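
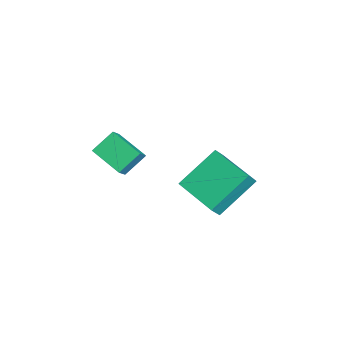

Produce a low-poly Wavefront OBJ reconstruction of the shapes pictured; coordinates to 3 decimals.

v 1.831 -3.62 0.399
v 1.407 -2.815 1.103
v 2.815 -2.664 -0.101
v 2.392 -1.86 0.603
v 2.368 -3.86 0.997
v 1.945 -3.056 1.701
v 3.353 -2.905 0.497
v 2.929 -2.1 1.201
v -0.522 -0.102 -4.056
v -0.1 -0.464 -3.348
v -1.373 1.413 -2.773
v -0.951 1.051 -2.065
v 1.051 1.069 -4.395
v 1.473 0.707 -3.687
v 0.2 2.584 -3.112
v 0.622 2.222 -2.404
f 2 4 1
f 5 2 1
f 1 4 3
f 3 5 1
f 2 8 4
f 6 2 5
f 6 8 2
f 4 8 3
f 7 5 3
f 3 8 7
f 7 6 5
f 8 6 7
f 10 12 9
f 13 10 9
f 9 12 11
f 11 13 9
f 10 16 12
f 14 10 13
f 14 16 10
f 12 16 11
f 15 13 11
f 11 16 15
f 15 14 13
f 16 14 15



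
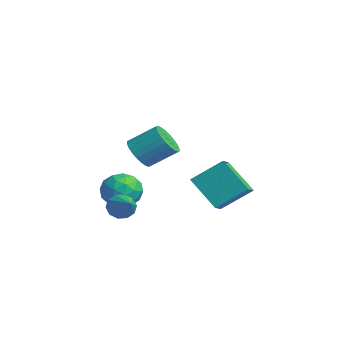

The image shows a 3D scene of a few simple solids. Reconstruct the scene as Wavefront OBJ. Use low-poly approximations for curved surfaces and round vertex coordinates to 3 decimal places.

v -2.154 0.189 0.08
v -1.179 0.54 -0.236
v -1.561 -1.46 0.076
v -0.586 -1.109 -0.24
v -0.946 -0.884 0.757
v -1.312 0.135 0.759
v -1.428 -1.055 -0.919
v -1.794 -0.036 -0.917
v -0.731 -0.228 -0.854
v -0.433 -0.123 0.182
v -2.307 -0.797 -0.342
v -2.009 -0.692 0.694
v -1.719 0.509 -0.078
v -1.021 -1.429 -0.082
v -1.233 -1.297 0.504
v -0.66 -1.091 0.318
v -1.797 0.271 0.507
v -1.224 0.477 0.321
v -1.087 -0.36 0.905
v -1.516 -1.397 -0.481
v -0.943 -1.191 -0.667
v -2.08 0.171 -0.478
v -1.507 0.377 -0.664
v -1.653 -0.56 -1.065
v -0.882 0.264 -0.627
v -0.533 -0.705 -0.628
v -1.028 -0.673 -1.028
v -1.244 -0.074 -1.027
v -0.707 0.326 -0.018
v -0.358 -0.643 -0.02
v -0.57 -0.512 0.566
v -0.785 0.087 0.567
v -0.443 -0.126 -0.38
v -2.382 -0.277 -0.14
v -2.033 -1.246 -0.142
v -1.955 -1.007 -0.727
v -2.17 -0.408 -0.726
v -2.207 -0.215 0.468
v -1.858 -1.184 0.467
v -1.496 -0.846 0.867
v -1.712 -0.247 0.868
v -2.297 -0.794 0.22
v 1.705 -0.698 3.301
v 2.471 -0.67 2.831
v 3.002 0.527 3.768
v 2.235 0.498 4.239
v 2.273 -0.442 2.652
v 2.804 0.755 3.59
v 1.988 -0.253 2.572
v 2.519 0.944 3.51
v 1.66 -0.132 2.603
v 2.191 1.065 3.541
v 1.338 -0.097 2.741
v 1.869 1.1 3.678
v 1.073 -0.153 2.964
v 1.604 1.043 3.901
v 0.904 -0.293 3.238
v 1.434 0.904 4.175
v 0.856 -0.494 3.521
v 1.387 0.702 4.459
v 0.938 -0.727 3.772
v 1.469 0.47 4.709
v 1.136 -0.955 3.95
v 1.667 0.242 4.888
v 1.421 -1.144 4.03
v 1.952 0.053 4.968
v 1.749 -1.265 3.999
v 2.28 -0.068 4.937
v 2.071 -1.3 3.862
v 2.602 -0.103 4.799
v 2.336 -1.243 3.639
v 2.867 -0.047 4.576
v 2.506 -1.104 3.365
v 3.036 0.093 4.302
v 2.553 -0.902 3.081
v 3.084 0.294 4.019
v 1.883 -1.604 0.217
v 2.154 -1.872 -0.394
v 3.497 -1.716 0.983
v 2.193 -1.429 -0.409
v 2.113 -1.053 -0.186
v 1.945 -0.887 0.191
v 1.754 -0.995 0.578
v 1.612 -1.335 0.827
v 1.574 -1.778 0.843
v 1.653 -2.154 0.62
v 1.821 -2.32 0.242
v 2.012 -2.213 -0.145
v -0.418 2.615 0.539
v 0.065 4.067 1.714
v -1.189 3.219 0.109
v -0.706 4.672 1.284
v 0.946 3.328 -0.904
v 1.429 4.781 0.271
v 0.175 3.933 -1.334
v 0.658 5.385 -0.159
f 1 38 17
f 38 12 41
f 17 41 6
f 38 41 17
f 1 17 13
f 17 6 18
f 13 18 2
f 17 18 13
f 1 13 22
f 13 2 23
f 22 23 8
f 13 23 22
f 1 22 34
f 22 8 37
f 34 37 11
f 22 37 34
f 1 34 38
f 34 11 42
f 38 42 12
f 34 42 38
f 2 18 29
f 18 6 32
f 29 32 10
f 18 32 29
f 6 41 19
f 41 12 40
f 19 40 5
f 41 40 19
f 12 42 39
f 42 11 35
f 39 35 3
f 42 35 39
f 11 37 36
f 37 8 24
f 36 24 7
f 37 24 36
f 8 23 28
f 23 2 25
f 28 25 9
f 23 25 28
f 4 30 16
f 30 10 31
f 16 31 5
f 30 31 16
f 4 16 14
f 16 5 15
f 14 15 3
f 16 15 14
f 4 14 21
f 14 3 20
f 21 20 7
f 14 20 21
f 4 21 26
f 21 7 27
f 26 27 9
f 21 27 26
f 4 26 30
f 26 9 33
f 30 33 10
f 26 33 30
f 5 31 19
f 31 10 32
f 19 32 6
f 31 32 19
f 3 15 39
f 15 5 40
f 39 40 12
f 15 40 39
f 7 20 36
f 20 3 35
f 36 35 11
f 20 35 36
f 9 27 28
f 27 7 24
f 28 24 8
f 27 24 28
f 10 33 29
f 33 9 25
f 29 25 2
f 33 25 29
f 44 43 47
f 44 47 45
f 45 47 48
f 45 48 46
f 47 43 49
f 47 49 48
f 48 49 50
f 48 50 46
f 49 43 51
f 49 51 50
f 50 51 52
f 50 52 46
f 51 43 53
f 51 53 52
f 52 53 54
f 52 54 46
f 53 43 55
f 53 55 54
f 54 55 56
f 54 56 46
f 55 43 57
f 55 57 56
f 56 57 58
f 56 58 46
f 57 43 59
f 57 59 58
f 58 59 60
f 58 60 46
f 59 43 61
f 59 61 60
f 60 61 62
f 60 62 46
f 61 43 63
f 61 63 62
f 62 63 64
f 62 64 46
f 63 43 65
f 63 65 64
f 64 65 66
f 64 66 46
f 65 43 67
f 65 67 66
f 66 67 68
f 66 68 46
f 67 43 69
f 67 69 68
f 68 69 70
f 68 70 46
f 69 43 71
f 69 71 70
f 70 71 72
f 70 72 46
f 71 43 73
f 71 73 72
f 72 73 74
f 72 74 46
f 73 43 75
f 73 75 74
f 74 75 76
f 74 76 46
f 75 43 44
f 75 44 76
f 76 44 45
f 76 45 46
f 78 77 80
f 78 80 79
f 80 77 81
f 80 81 79
f 81 77 82
f 81 82 79
f 82 77 83
f 82 83 79
f 83 77 84
f 83 84 79
f 84 77 85
f 84 85 79
f 85 77 86
f 85 86 79
f 86 77 87
f 86 87 79
f 87 77 88
f 87 88 79
f 88 77 78
f 88 78 79
f 90 92 89
f 93 90 89
f 89 92 91
f 91 93 89
f 90 96 92
f 94 90 93
f 94 96 90
f 92 96 91
f 95 93 91
f 91 96 95
f 95 94 93
f 96 94 95



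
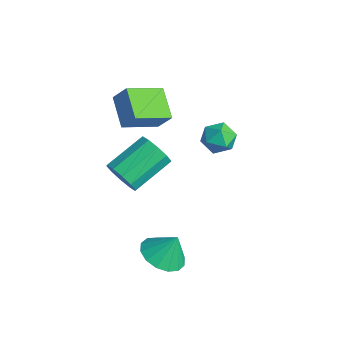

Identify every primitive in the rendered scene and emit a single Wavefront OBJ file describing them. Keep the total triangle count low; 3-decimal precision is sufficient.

v 3.367 -0.304 -2.014
v 4.232 -0.567 -2.117
v 3.633 0.164 -0.986
v 4.212 -0.137 -2.308
v 3.965 0.248 -2.42
v 3.558 0.486 -2.423
v 3.1 0.511 -2.317
v 2.714 0.318 -2.129
v 2.502 -0.041 -1.91
v 2.523 -0.472 -1.719
v 2.769 -0.857 -1.607
v 3.176 -1.094 -1.604
v 3.634 -1.12 -1.711
v 4.021 -0.927 -1.899
v -0.624 1.7 1.314
v -0.643 0.192 1.904
v -1.839 1.988 2.011
v -1.858 0.479 2.6
v -0.102 2.001 2.1
v -0.121 0.492 2.689
v -1.317 2.288 2.796
v -1.336 0.78 3.386
v -0.141 -0.122 -0.55
v 0.289 0.224 -1.129
v 0.032 1.848 -0.348
v -0.399 1.502 0.23
v -0.183 0.219 -1.273
v -0.441 1.843 -0.492
v -0.64 0.083 -1.141
v -0.897 1.707 -0.36
v -0.907 -0.131 -0.784
v -1.164 1.493 -0.003
v -0.881 -0.341 -0.337
v -1.138 1.282 0.444
v -0.572 -0.468 0.028
v -0.829 1.156 0.809
v -0.099 -0.463 0.172
v -0.357 1.161 0.953
v 0.357 -0.327 0.04
v 0.1 1.297 0.821
v 0.624 -0.113 -0.317
v 0.367 1.511 0.464
v 0.598 0.098 -0.764
v 0.341 1.721 0.017
v 1.328 3.717 0.647
v 1.621 3.291 1.184
v 0.219 3.469 1.056
v 0.512 3.043 1.593
v 0.605 3.783 1.612
v 1.29 3.936 1.359
v 0.55 2.824 0.881
v 1.235 2.977 0.628
v 1.14 2.738 1.329
v 1.175 3.331 1.781
v 0.665 3.429 0.459
v 0.7 4.022 0.911
f 2 1 4
f 2 4 3
f 4 1 5
f 4 5 3
f 5 1 6
f 5 6 3
f 6 1 7
f 6 7 3
f 7 1 8
f 7 8 3
f 8 1 9
f 8 9 3
f 9 1 10
f 9 10 3
f 10 1 11
f 10 11 3
f 11 1 12
f 11 12 3
f 12 1 13
f 12 13 3
f 13 1 14
f 13 14 3
f 14 1 2
f 14 2 3
f 16 18 15
f 19 16 15
f 15 18 17
f 17 19 15
f 16 22 18
f 20 16 19
f 20 22 16
f 18 22 17
f 21 19 17
f 17 22 21
f 21 20 19
f 22 20 21
f 24 23 27
f 24 27 25
f 25 27 28
f 25 28 26
f 27 23 29
f 27 29 28
f 28 29 30
f 28 30 26
f 29 23 31
f 29 31 30
f 30 31 32
f 30 32 26
f 31 23 33
f 31 33 32
f 32 33 34
f 32 34 26
f 33 23 35
f 33 35 34
f 34 35 36
f 34 36 26
f 35 23 37
f 35 37 36
f 36 37 38
f 36 38 26
f 37 23 39
f 37 39 38
f 38 39 40
f 38 40 26
f 39 23 41
f 39 41 40
f 40 41 42
f 40 42 26
f 41 23 43
f 41 43 42
f 42 43 44
f 42 44 26
f 43 23 24
f 43 24 44
f 44 24 25
f 44 25 26
f 45 56 50
f 45 50 46
f 45 46 52
f 45 52 55
f 45 55 56
f 46 50 54
f 50 56 49
f 56 55 47
f 55 52 51
f 52 46 53
f 48 54 49
f 48 49 47
f 48 47 51
f 48 51 53
f 48 53 54
f 49 54 50
f 47 49 56
f 51 47 55
f 53 51 52
f 54 53 46



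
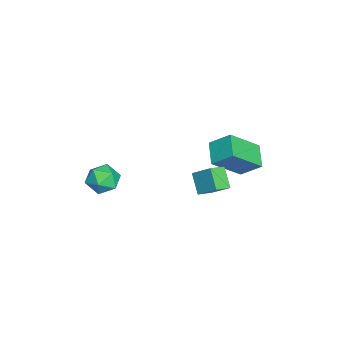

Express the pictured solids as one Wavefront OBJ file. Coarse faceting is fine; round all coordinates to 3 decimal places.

v -1.498 3.981 -3.314
v -1.324 4.996 -2.488
v -0.324 4.242 -3.882
v -0.15 5.257 -3.056
v -0.55 2.703 -1.944
v -0.376 3.718 -1.118
v 0.624 2.964 -2.512
v 0.798 3.979 -1.686
v 1.496 3.102 -3.861
v 0.722 2.726 -3.011
v 1.966 4.004 -3.035
v 1.192 3.628 -2.185
v 2.088 2.532 -3.575
v 1.314 2.156 -2.725
v 2.558 3.434 -2.749
v 1.784 3.058 -1.899
v 2.584 -0.945 -2.207
v 3.187 -1.219 -1.608
v 2.713 -2.201 -2.912
v 3.316 -2.475 -2.313
v 2.46 -2.379 -2.074
v 2.381 -1.603 -1.638
v 3.519 -1.817 -2.882
v 3.44 -1.041 -2.446
v 3.765 -1.758 -2.025
v 3.111 -2.106 -1.525
v 2.789 -1.314 -2.995
v 2.135 -1.662 -2.495
f 2 4 1
f 5 2 1
f 1 4 3
f 3 5 1
f 2 8 4
f 6 2 5
f 6 8 2
f 4 8 3
f 7 5 3
f 3 8 7
f 7 6 5
f 8 6 7
f 10 12 9
f 13 10 9
f 9 12 11
f 11 13 9
f 10 16 12
f 14 10 13
f 14 16 10
f 12 16 11
f 15 13 11
f 11 16 15
f 15 14 13
f 16 14 15
f 17 28 22
f 17 22 18
f 17 18 24
f 17 24 27
f 17 27 28
f 18 22 26
f 22 28 21
f 28 27 19
f 27 24 23
f 24 18 25
f 20 26 21
f 20 21 19
f 20 19 23
f 20 23 25
f 20 25 26
f 21 26 22
f 19 21 28
f 23 19 27
f 25 23 24
f 26 25 18



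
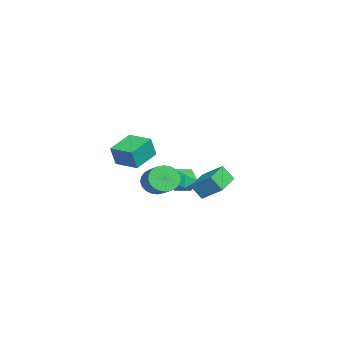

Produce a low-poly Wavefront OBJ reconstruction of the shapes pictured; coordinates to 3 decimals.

v -0.591 -0.327 -1.603
v -0.329 0.104 -2.384
v 0.952 0.678 -1.639
v 0.691 0.247 -0.857
v -0.534 0.359 -2.228
v 0.747 0.933 -1.483
v -0.748 0.509 -1.977
v 0.533 1.084 -1.231
v -0.938 0.533 -1.669
v 0.343 1.107 -0.923
v -1.075 0.425 -1.35
v 0.206 1 -0.605
v -1.138 0.203 -1.07
v 0.143 0.778 -0.325
v -1.118 -0.1 -0.872
v 0.163 0.475 -0.126
v -1.018 -0.437 -0.784
v 0.264 0.137 -0.038
v -0.852 -0.758 -0.821
v 0.429 -0.184 -0.076
v -0.647 -1.013 -0.977
v 0.634 -0.439 -0.232
v -0.433 -1.164 -1.229
v 0.848 -0.589 -0.483
v -0.243 -1.187 -1.537
v 1.038 -0.613 -0.791
v -0.106 -1.08 -1.855
v 1.175 -0.505 -1.11
v -0.043 -0.858 -2.135
v 1.238 -0.283 -1.39
v -0.063 -0.555 -2.334
v 1.218 0.02 -1.588
v -0.164 -0.217 -2.422
v 1.118 0.357 -1.676
v -3.383 1.414 -1.702
v -2.792 1.811 -2.357
v -3.368 0.069 -2.503
v -2.777 0.466 -3.158
v -2.456 0.285 -2.264
v -2.465 1.116 -1.769
v -3.695 0.764 -3.091
v -3.704 1.595 -2.596
v -2.985 1.409 -3.216
v -2.219 1.113 -2.704
v -3.941 0.767 -2.156
v -3.175 0.471 -1.644
v -1.055 2.193 -1.184
v -0.572 3.341 -0.296
v -0.959 2.85 -2.086
v -0.475 3.998 -1.197
v 0.655 1.642 -1.403
v 1.139 2.79 -0.514
v 0.752 2.299 -2.304
v 1.235 3.447 -1.416
v 2.737 -1.142 1.996
v 3.064 -1.387 3.209
v 3.541 0.076 2.025
v 3.868 -0.169 3.239
v 4.072 -2.011 1.461
v 4.399 -2.256 2.675
v 4.876 -0.793 1.491
v 5.203 -1.038 2.704
f 2 1 5
f 2 5 3
f 3 5 6
f 3 6 4
f 5 1 7
f 5 7 6
f 6 7 8
f 6 8 4
f 7 1 9
f 7 9 8
f 8 9 10
f 8 10 4
f 9 1 11
f 9 11 10
f 10 11 12
f 10 12 4
f 11 1 13
f 11 13 12
f 12 13 14
f 12 14 4
f 13 1 15
f 13 15 14
f 14 15 16
f 14 16 4
f 15 1 17
f 15 17 16
f 16 17 18
f 16 18 4
f 17 1 19
f 17 19 18
f 18 19 20
f 18 20 4
f 19 1 21
f 19 21 20
f 20 21 22
f 20 22 4
f 21 1 23
f 21 23 22
f 22 23 24
f 22 24 4
f 23 1 25
f 23 25 24
f 24 25 26
f 24 26 4
f 25 1 27
f 25 27 26
f 26 27 28
f 26 28 4
f 27 1 29
f 27 29 28
f 28 29 30
f 28 30 4
f 29 1 31
f 29 31 30
f 30 31 32
f 30 32 4
f 31 1 33
f 31 33 32
f 32 33 34
f 32 34 4
f 33 1 2
f 33 2 34
f 34 2 3
f 34 3 4
f 35 46 40
f 35 40 36
f 35 36 42
f 35 42 45
f 35 45 46
f 36 40 44
f 40 46 39
f 46 45 37
f 45 42 41
f 42 36 43
f 38 44 39
f 38 39 37
f 38 37 41
f 38 41 43
f 38 43 44
f 39 44 40
f 37 39 46
f 41 37 45
f 43 41 42
f 44 43 36
f 48 50 47
f 51 48 47
f 47 50 49
f 49 51 47
f 48 54 50
f 52 48 51
f 52 54 48
f 50 54 49
f 53 51 49
f 49 54 53
f 53 52 51
f 54 52 53
f 56 58 55
f 59 56 55
f 55 58 57
f 57 59 55
f 56 62 58
f 60 56 59
f 60 62 56
f 58 62 57
f 61 59 57
f 57 62 61
f 61 60 59
f 62 60 61



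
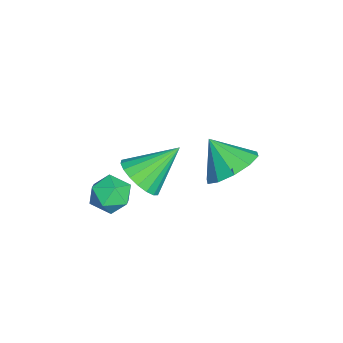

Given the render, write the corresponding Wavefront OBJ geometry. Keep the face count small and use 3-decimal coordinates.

v 2.338 1.071 1.889
v 3.067 1.004 1.567
v 2.093 -0.164 1.593
v 2.822 -0.231 1.271
v 2.74 -0.146 2.061
v 2.891 0.617 2.245
v 2.269 0.223 0.915
v 2.42 0.986 1.099
v 3.024 0.48 0.966
v 3.315 0.252 1.674
v 1.845 0.588 1.486
v 2.136 0.36 2.194
v 2.963 1.421 2.917
v 3.264 0.941 3.591
v 2.417 2.659 4.043
v 3.573 1.163 3.497
v 3.761 1.435 3.288
v 3.791 1.705 3.006
v 3.657 1.919 2.706
v 3.386 2.034 2.448
v 3.031 2.027 2.283
v 2.662 1.901 2.244
v 2.353 1.679 2.338
v 2.165 1.406 2.546
v 2.135 1.136 2.829
v 2.269 0.923 3.128
v 2.54 0.808 3.386
v 2.895 0.815 3.552
v -0.754 4.252 0.023
v -0.208 4.85 0.753
v -1.266 3.408 1.097
v -0.819 5.123 0.675
v -1.405 5.063 0.349
v -1.742 4.693 -0.102
v -1.702 4.156 -0.506
v -1.299 3.655 -0.708
v -0.688 3.382 -0.63
v -0.102 3.442 -0.304
v 0.235 3.811 0.148
v 0.195 4.349 0.551
f 1 12 6
f 1 6 2
f 1 2 8
f 1 8 11
f 1 11 12
f 2 6 10
f 6 12 5
f 12 11 3
f 11 8 7
f 8 2 9
f 4 10 5
f 4 5 3
f 4 3 7
f 4 7 9
f 4 9 10
f 5 10 6
f 3 5 12
f 7 3 11
f 9 7 8
f 10 9 2
f 14 13 16
f 14 16 15
f 16 13 17
f 16 17 15
f 17 13 18
f 17 18 15
f 18 13 19
f 18 19 15
f 19 13 20
f 19 20 15
f 20 13 21
f 20 21 15
f 21 13 22
f 21 22 15
f 22 13 23
f 22 23 15
f 23 13 24
f 23 24 15
f 24 13 25
f 24 25 15
f 25 13 26
f 25 26 15
f 26 13 27
f 26 27 15
f 27 13 28
f 27 28 15
f 28 13 14
f 28 14 15
f 30 29 32
f 30 32 31
f 32 29 33
f 32 33 31
f 33 29 34
f 33 34 31
f 34 29 35
f 34 35 31
f 35 29 36
f 35 36 31
f 36 29 37
f 36 37 31
f 37 29 38
f 37 38 31
f 38 29 39
f 38 39 31
f 39 29 40
f 39 40 31
f 40 29 30
f 40 30 31



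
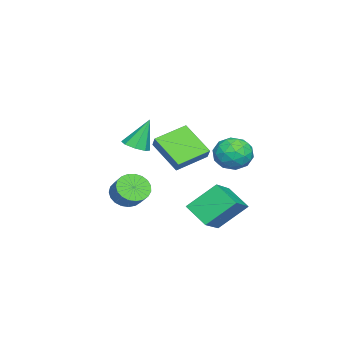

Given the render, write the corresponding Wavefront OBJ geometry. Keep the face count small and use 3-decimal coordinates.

v 3.876 -1.155 1.511
v 4.257 -0.552 1.411
v 3.424 -0.605 3.109
v 3.733 -0.501 1.245
v 3.293 -0.832 1.235
v 3.194 -1.353 1.387
v 3.494 -1.758 1.61
v 4.018 -1.809 1.776
v 4.458 -1.477 1.786
v 4.557 -0.957 1.634
v 0.313 -2.903 -3.262
v 0.807 -3.645 -3.08
v 1.441 -3.039 -2.335
v 0.947 -2.297 -2.518
v 0.999 -3.491 -3.368
v 1.633 -2.886 -2.623
v 1.072 -3.236 -3.637
v 1.706 -2.631 -2.893
v 1.014 -2.923 -3.842
v 1.648 -2.318 -3.098
v 0.835 -2.607 -3.947
v 1.468 -2.002 -3.202
v 0.565 -2.342 -3.933
v 1.199 -1.736 -3.189
v 0.252 -2.174 -3.803
v 0.886 -1.568 -3.059
v -0.051 -2.131 -3.58
v 0.583 -1.526 -2.836
v -0.29 -2.223 -3.302
v 0.344 -1.617 -2.557
v -0.426 -2.432 -3.017
v 0.208 -1.826 -2.272
v -0.433 -2.722 -2.774
v 0.201 -2.116 -2.03
v -0.312 -3.043 -2.616
v 0.322 -2.438 -1.871
v -0.082 -3.341 -2.569
v 0.552 -2.735 -1.825
v 0.216 -3.562 -2.643
v 0.849 -2.957 -1.898
v 0.53 -3.67 -2.823
v 1.164 -3.064 -2.079
v 0.346 1.831 -4.995
v -0.202 0.674 -4.139
v -0.319 3.165 -3.617
v -0.868 2.008 -2.761
v 2.088 1.712 -4.039
v 1.539 0.555 -3.183
v 1.422 3.046 -2.661
v 0.874 1.889 -1.805
v -1.25 2.97 -0.375
v -0.66 3.001 0.521
v -0.32 1.619 -0.941
v 0.27 1.65 -0.045
v -0.759 1.349 -0
v -1.333 2.184 0.35
v 0.353 2.436 -0.77
v -0.221 3.271 -0.42
v 0.331 2.671 0.277
v -0.357 1.999 0.752
v -0.623 2.621 -1.172
v -1.311 1.949 -0.697
v -1.037 3.104 0.123
v 0.057 1.516 -0.543
v -0.548 1.339 -0.516
v -0.202 1.357 0.01
v -1.432 2.624 0.022
v -1.086 2.642 0.548
v -1.144 1.671 0.242
v 0.106 1.978 -0.968
v 0.452 1.996 -0.442
v -0.778 3.263 -0.43
v -0.432 3.281 0.096
v 0.164 2.949 -0.662
v -0.108 2.928 0.505
v 0.439 2.134 0.173
v 0.488 2.596 -0.253
v 0.15 3.087 -0.047
v -0.512 2.533 0.785
v 0.035 1.739 0.452
v -0.57 1.562 0.479
v -0.908 2.053 0.684
v 0.071 2.339 0.642
v -1.015 2.881 -0.872
v -0.468 2.087 -1.205
v -0.072 2.567 -1.104
v -0.41 3.058 -0.899
v -1.419 2.486 -0.593
v -0.872 1.692 -0.925
v -1.13 1.533 -0.373
v -1.468 2.024 -0.167
v -1.051 2.281 -1.062
v -0.948 -0.737 -1.904
v -1.711 -2.227 -0.603
v -2.309 0.459 -1.332
v -3.072 -1.031 -0.031
v -0.428 -0.449 -1.269
v -1.191 -1.939 0.032
v -1.789 0.747 -0.697
v -2.552 -0.743 0.604
f 2 1 4
f 2 4 3
f 4 1 5
f 4 5 3
f 5 1 6
f 5 6 3
f 6 1 7
f 6 7 3
f 7 1 8
f 7 8 3
f 8 1 9
f 8 9 3
f 9 1 10
f 9 10 3
f 10 1 2
f 10 2 3
f 12 11 15
f 12 15 13
f 13 15 16
f 13 16 14
f 15 11 17
f 15 17 16
f 16 17 18
f 16 18 14
f 17 11 19
f 17 19 18
f 18 19 20
f 18 20 14
f 19 11 21
f 19 21 20
f 20 21 22
f 20 22 14
f 21 11 23
f 21 23 22
f 22 23 24
f 22 24 14
f 23 11 25
f 23 25 24
f 24 25 26
f 24 26 14
f 25 11 27
f 25 27 26
f 26 27 28
f 26 28 14
f 27 11 29
f 27 29 28
f 28 29 30
f 28 30 14
f 29 11 31
f 29 31 30
f 30 31 32
f 30 32 14
f 31 11 33
f 31 33 32
f 32 33 34
f 32 34 14
f 33 11 35
f 33 35 34
f 34 35 36
f 34 36 14
f 35 11 37
f 35 37 36
f 36 37 38
f 36 38 14
f 37 11 39
f 37 39 38
f 38 39 40
f 38 40 14
f 39 11 41
f 39 41 40
f 40 41 42
f 40 42 14
f 41 11 12
f 41 12 42
f 42 12 13
f 42 13 14
f 44 46 43
f 47 44 43
f 43 46 45
f 45 47 43
f 44 50 46
f 48 44 47
f 48 50 44
f 46 50 45
f 49 47 45
f 45 50 49
f 49 48 47
f 50 48 49
f 51 88 67
f 88 62 91
f 67 91 56
f 88 91 67
f 51 67 63
f 67 56 68
f 63 68 52
f 67 68 63
f 51 63 72
f 63 52 73
f 72 73 58
f 63 73 72
f 51 72 84
f 72 58 87
f 84 87 61
f 72 87 84
f 51 84 88
f 84 61 92
f 88 92 62
f 84 92 88
f 52 68 79
f 68 56 82
f 79 82 60
f 68 82 79
f 56 91 69
f 91 62 90
f 69 90 55
f 91 90 69
f 62 92 89
f 92 61 85
f 89 85 53
f 92 85 89
f 61 87 86
f 87 58 74
f 86 74 57
f 87 74 86
f 58 73 78
f 73 52 75
f 78 75 59
f 73 75 78
f 54 80 66
f 80 60 81
f 66 81 55
f 80 81 66
f 54 66 64
f 66 55 65
f 64 65 53
f 66 65 64
f 54 64 71
f 64 53 70
f 71 70 57
f 64 70 71
f 54 71 76
f 71 57 77
f 76 77 59
f 71 77 76
f 54 76 80
f 76 59 83
f 80 83 60
f 76 83 80
f 55 81 69
f 81 60 82
f 69 82 56
f 81 82 69
f 53 65 89
f 65 55 90
f 89 90 62
f 65 90 89
f 57 70 86
f 70 53 85
f 86 85 61
f 70 85 86
f 59 77 78
f 77 57 74
f 78 74 58
f 77 74 78
f 60 83 79
f 83 59 75
f 79 75 52
f 83 75 79
f 94 96 93
f 97 94 93
f 93 96 95
f 95 97 93
f 94 100 96
f 98 94 97
f 98 100 94
f 96 100 95
f 99 97 95
f 95 100 99
f 99 98 97
f 100 98 99



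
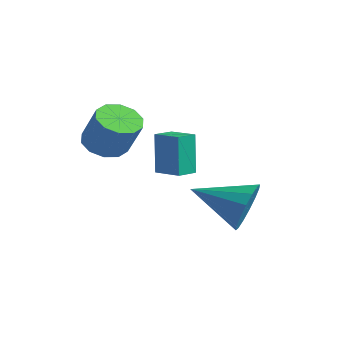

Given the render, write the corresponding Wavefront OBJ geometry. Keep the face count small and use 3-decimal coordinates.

v 0.553 -2.227 0.26
v 1.276 -2.096 -0.224
v 2.17 -2.001 1.135
v 1.447 -2.133 1.62
v 1.057 -1.61 -0.114
v 1.951 -1.516 1.246
v 0.645 -1.361 0.139
v 1.539 -1.266 1.499
v 0.198 -1.442 0.439
v 1.093 -1.347 1.798
v -0.113 -1.823 0.67
v 0.781 -1.728 2.029
v -0.17 -2.359 0.745
v 0.724 -2.264 2.104
v 0.049 -2.844 0.634
v 0.943 -2.75 1.994
v 0.461 -3.094 0.381
v 1.355 -2.999 1.741
v 0.907 -3.013 0.082
v 1.802 -2.918 1.441
v 1.219 -2.632 -0.149
v 2.113 -2.537 1.21
v 2.548 -1.387 -0.682
v 2.339 -1.289 1.002
v 2.329 -0.59 -0.755
v 2.12 -0.492 0.929
v 3.6 -1.088 -0.569
v 3.391 -0.99 1.115
v 3.381 -0.291 -0.642
v 3.172 -0.193 1.042
v 3.563 1.702 -2.604
v 4.187 1.471 -1.727
v 2.097 0.278 -1.936
v 3.849 1.897 -1.56
v 3.435 2.272 -1.672
v 3.055 2.493 -2.034
v 2.811 2.503 -2.548
v 2.769 2.297 -3.078
v 2.94 1.933 -3.48
v 3.278 1.506 -3.648
v 3.692 1.132 -3.536
v 4.072 0.91 -3.174
v 4.315 0.901 -2.659
v 4.357 1.106 -2.13
f 2 1 5
f 2 5 3
f 3 5 6
f 3 6 4
f 5 1 7
f 5 7 6
f 6 7 8
f 6 8 4
f 7 1 9
f 7 9 8
f 8 9 10
f 8 10 4
f 9 1 11
f 9 11 10
f 10 11 12
f 10 12 4
f 11 1 13
f 11 13 12
f 12 13 14
f 12 14 4
f 13 1 15
f 13 15 14
f 14 15 16
f 14 16 4
f 15 1 17
f 15 17 16
f 16 17 18
f 16 18 4
f 17 1 19
f 17 19 18
f 18 19 20
f 18 20 4
f 19 1 21
f 19 21 20
f 20 21 22
f 20 22 4
f 21 1 2
f 21 2 22
f 22 2 3
f 22 3 4
f 24 26 23
f 27 24 23
f 23 26 25
f 25 27 23
f 24 30 26
f 28 24 27
f 28 30 24
f 26 30 25
f 29 27 25
f 25 30 29
f 29 28 27
f 30 28 29
f 32 31 34
f 32 34 33
f 34 31 35
f 34 35 33
f 35 31 36
f 35 36 33
f 36 31 37
f 36 37 33
f 37 31 38
f 37 38 33
f 38 31 39
f 38 39 33
f 39 31 40
f 39 40 33
f 40 31 41
f 40 41 33
f 41 31 42
f 41 42 33
f 42 31 43
f 42 43 33
f 43 31 44
f 43 44 33
f 44 31 32
f 44 32 33



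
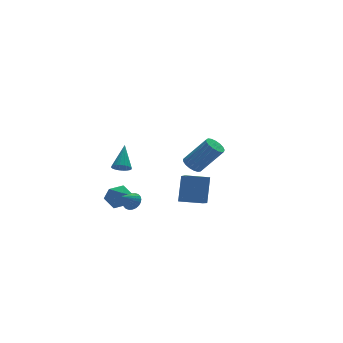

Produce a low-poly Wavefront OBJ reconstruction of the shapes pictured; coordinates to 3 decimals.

v -3.596 -1.697 -0.228
v -3.201 -2.052 0.051
v -4.344 -1.983 0.468
v -3.171 -1.851 0.166
v -3.205 -1.626 0.221
v -3.299 -1.412 0.208
v -3.438 -1.241 0.129
v -3.602 -1.14 -0.005
v -3.764 -1.124 -0.173
v -3.901 -1.195 -0.349
v -3.992 -1.342 -0.507
v -4.022 -1.544 -0.622
v -3.988 -1.768 -0.677
v -3.894 -1.982 -0.664
v -3.755 -2.153 -0.585
v -3.591 -2.254 -0.451
v -3.429 -2.271 -0.283
v -3.292 -2.2 -0.107
v -4.291 0.809 -1.145
v -3.551 1.018 -1.58
v -3.569 -0.158 -0.38
v -2.829 0.051 -0.815
v -3.19 0.629 -0.253
v -3.636 1.227 -0.726
v -3.484 -0.367 -1.234
v -3.93 0.231 -1.707
v -3.052 0.291 -1.635
v -2.87 0.907 -1.028
v -4.25 -0.047 -0.932
v -4.068 0.569 -0.325
v 2.527 4.219 -1.587
v 2.875 3.784 -1.994
v 4.081 3.165 -0.299
v 3.733 3.601 0.107
v 3.047 4.065 -2.014
v 4.253 3.446 -0.319
v 3.1 4.381 -1.936
v 4.306 3.762 -0.241
v 3.022 4.661 -1.778
v 4.228 4.042 -0.083
v 2.831 4.839 -1.577
v 4.036 4.22 0.118
v 2.569 4.876 -1.378
v 3.775 4.257 0.317
v 2.299 4.762 -1.227
v 3.504 4.143 0.468
v 2.08 4.523 -1.159
v 3.286 3.904 0.536
v 1.964 4.216 -1.189
v 3.17 3.597 0.506
v 1.977 3.909 -1.31
v 3.183 3.29 0.385
v 2.116 3.673 -1.495
v 3.322 3.054 0.2
v 2.349 3.563 -1.701
v 3.555 2.944 -0.006
v 2.623 3.602 -1.881
v 3.829 2.984 -0.186
v -1.637 -4.015 0.582
v -1.137 -3.262 2.069
v -1.239 -2.543 -0.297
v -0.739 -1.79 1.19
v -0.381 -4.47 0.39
v 0.119 -3.717 1.877
v 0.017 -2.998 -0.489
v 0.517 -2.245 0.998
v -4.186 -1.684 2.511
v -3.706 -1.66 2.225
v -3.574 -0.636 3.629
v -3.818 -1.496 2.133
v -3.987 -1.361 2.099
v -4.186 -1.276 2.128
v -4.385 -1.252 2.215
v -4.554 -1.295 2.347
v -4.667 -1.396 2.504
v -4.706 -1.541 2.663
v -4.667 -1.709 2.798
v -4.554 -1.872 2.889
v -4.386 -2.007 2.923
v -4.187 -2.092 2.895
v -3.988 -2.116 2.807
v -3.819 -2.074 2.675
v -3.706 -1.972 2.518
v -3.666 -1.827 2.36
f 2 1 4
f 2 4 3
f 4 1 5
f 4 5 3
f 5 1 6
f 5 6 3
f 6 1 7
f 6 7 3
f 7 1 8
f 7 8 3
f 8 1 9
f 8 9 3
f 9 1 10
f 9 10 3
f 10 1 11
f 10 11 3
f 11 1 12
f 11 12 3
f 12 1 13
f 12 13 3
f 13 1 14
f 13 14 3
f 14 1 15
f 14 15 3
f 15 1 16
f 15 16 3
f 16 1 17
f 16 17 3
f 17 1 18
f 17 18 3
f 18 1 2
f 18 2 3
f 19 30 24
f 19 24 20
f 19 20 26
f 19 26 29
f 19 29 30
f 20 24 28
f 24 30 23
f 30 29 21
f 29 26 25
f 26 20 27
f 22 28 23
f 22 23 21
f 22 21 25
f 22 25 27
f 22 27 28
f 23 28 24
f 21 23 30
f 25 21 29
f 27 25 26
f 28 27 20
f 32 31 35
f 32 35 33
f 33 35 36
f 33 36 34
f 35 31 37
f 35 37 36
f 36 37 38
f 36 38 34
f 37 31 39
f 37 39 38
f 38 39 40
f 38 40 34
f 39 31 41
f 39 41 40
f 40 41 42
f 40 42 34
f 41 31 43
f 41 43 42
f 42 43 44
f 42 44 34
f 43 31 45
f 43 45 44
f 44 45 46
f 44 46 34
f 45 31 47
f 45 47 46
f 46 47 48
f 46 48 34
f 47 31 49
f 47 49 48
f 48 49 50
f 48 50 34
f 49 31 51
f 49 51 50
f 50 51 52
f 50 52 34
f 51 31 53
f 51 53 52
f 52 53 54
f 52 54 34
f 53 31 55
f 53 55 54
f 54 55 56
f 54 56 34
f 55 31 57
f 55 57 56
f 56 57 58
f 56 58 34
f 57 31 32
f 57 32 58
f 58 32 33
f 58 33 34
f 60 62 59
f 63 60 59
f 59 62 61
f 61 63 59
f 60 66 62
f 64 60 63
f 64 66 60
f 62 66 61
f 65 63 61
f 61 66 65
f 65 64 63
f 66 64 65
f 68 67 70
f 68 70 69
f 70 67 71
f 70 71 69
f 71 67 72
f 71 72 69
f 72 67 73
f 72 73 69
f 73 67 74
f 73 74 69
f 74 67 75
f 74 75 69
f 75 67 76
f 75 76 69
f 76 67 77
f 76 77 69
f 77 67 78
f 77 78 69
f 78 67 79
f 78 79 69
f 79 67 80
f 79 80 69
f 80 67 81
f 80 81 69
f 81 67 82
f 81 82 69
f 82 67 83
f 82 83 69
f 83 67 84
f 83 84 69
f 84 67 68
f 84 68 69



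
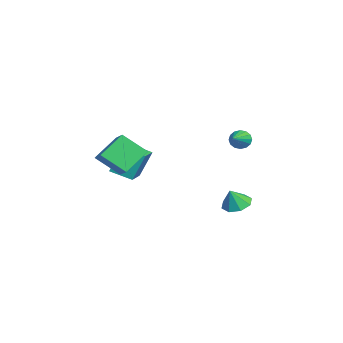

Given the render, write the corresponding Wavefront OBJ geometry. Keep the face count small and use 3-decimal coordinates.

v -3.928 2.638 0.648
v -3.608 2.981 0.129
v -2.372 2.162 1.292
v -3.644 3.225 0.395
v -3.755 3.311 0.728
v -3.913 3.217 1.04
v -4.075 2.968 1.248
v -4.198 2.63 1.294
v -4.248 2.294 1.167
v -4.213 2.051 0.902
v -4.101 1.964 0.568
v -3.943 2.058 0.256
v -3.781 2.308 0.049
v -3.659 2.646 0.002
v -0.82 2.402 -3.213
v -0.292 3.163 -3.129
v -0.42 1.998 -2.067
v -0.947 3.256 -2.868
v -1.528 2.849 -2.809
v -1.694 2.18 -2.987
v -1.348 1.642 -3.298
v -0.692 1.549 -3.559
v -0.111 1.956 -3.618
v 0.054 2.624 -3.44
v -2.651 -4.463 -1.112
v -2.786 -3.729 0.668
v -2.263 -3.142 -1.627
v -2.398 -2.408 0.153
v -1.122 -4.812 -0.853
v -1.257 -4.078 0.927
v -0.734 -3.491 -1.368
v -0.869 -2.757 0.412
v 3.437 -5.323 1.894
v 2.526 -4.211 3.059
v 3.641 -3.952 0.745
v 2.731 -2.84 1.91
v 4.869 -4.92 2.63
v 3.959 -3.808 3.795
v 5.074 -3.549 1.481
v 4.163 -2.437 2.646
f 2 1 4
f 2 4 3
f 4 1 5
f 4 5 3
f 5 1 6
f 5 6 3
f 6 1 7
f 6 7 3
f 7 1 8
f 7 8 3
f 8 1 9
f 8 9 3
f 9 1 10
f 9 10 3
f 10 1 11
f 10 11 3
f 11 1 12
f 11 12 3
f 12 1 13
f 12 13 3
f 13 1 14
f 13 14 3
f 14 1 2
f 14 2 3
f 16 15 18
f 16 18 17
f 18 15 19
f 18 19 17
f 19 15 20
f 19 20 17
f 20 15 21
f 20 21 17
f 21 15 22
f 21 22 17
f 22 15 23
f 22 23 17
f 23 15 24
f 23 24 17
f 24 15 16
f 24 16 17
f 26 28 25
f 29 26 25
f 25 28 27
f 27 29 25
f 26 32 28
f 30 26 29
f 30 32 26
f 28 32 27
f 31 29 27
f 27 32 31
f 31 30 29
f 32 30 31
f 34 36 33
f 37 34 33
f 33 36 35
f 35 37 33
f 34 40 36
f 38 34 37
f 38 40 34
f 36 40 35
f 39 37 35
f 35 40 39
f 39 38 37
f 40 38 39



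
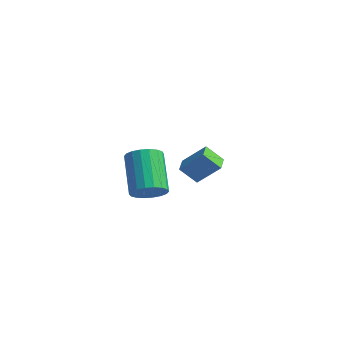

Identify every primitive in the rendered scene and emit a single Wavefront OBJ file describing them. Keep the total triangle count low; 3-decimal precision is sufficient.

v -4.388 3.522 -0.916
v -4.802 2.884 -0.135
v -3.543 4.165 0.057
v -3.957 3.527 0.838
v -3.723 2.893 -1.078
v -4.137 2.255 -0.297
v -2.878 3.536 -0.105
v -3.292 2.898 0.676
v -0.201 -1.96 0.6
v 0.379 -2.107 1.117
v -0.86 -1.507 2.676
v -1.439 -1.36 2.16
v 0.434 -1.77 1.031
v -0.805 -1.17 2.591
v 0.363 -1.471 0.86
v -0.876 -0.871 2.419
v 0.181 -1.269 0.638
v -1.058 -0.669 2.197
v -0.077 -1.204 0.408
v -1.316 -0.604 1.967
v -0.359 -1.289 0.216
v -1.598 -0.688 1.775
v -0.61 -1.506 0.1
v -1.849 -0.906 1.659
v -0.78 -1.813 0.084
v -2.019 -1.213 1.643
v -0.835 -2.15 0.169
v -2.074 -1.55 1.729
v -0.764 -2.449 0.341
v -2.003 -1.849 1.9
v -0.582 -2.651 0.563
v -1.821 -2.051 2.122
v -0.324 -2.716 0.793
v -1.563 -2.116 2.352
v -0.042 -2.632 0.985
v -1.281 -2.031 2.544
v 0.209 -2.414 1.101
v -1.03 -1.814 2.66
f 2 4 1
f 5 2 1
f 1 4 3
f 3 5 1
f 2 8 4
f 6 2 5
f 6 8 2
f 4 8 3
f 7 5 3
f 3 8 7
f 7 6 5
f 8 6 7
f 10 9 13
f 10 13 11
f 11 13 14
f 11 14 12
f 13 9 15
f 13 15 14
f 14 15 16
f 14 16 12
f 15 9 17
f 15 17 16
f 16 17 18
f 16 18 12
f 17 9 19
f 17 19 18
f 18 19 20
f 18 20 12
f 19 9 21
f 19 21 20
f 20 21 22
f 20 22 12
f 21 9 23
f 21 23 22
f 22 23 24
f 22 24 12
f 23 9 25
f 23 25 24
f 24 25 26
f 24 26 12
f 25 9 27
f 25 27 26
f 26 27 28
f 26 28 12
f 27 9 29
f 27 29 28
f 28 29 30
f 28 30 12
f 29 9 31
f 29 31 30
f 30 31 32
f 30 32 12
f 31 9 33
f 31 33 32
f 32 33 34
f 32 34 12
f 33 9 35
f 33 35 34
f 34 35 36
f 34 36 12
f 35 9 37
f 35 37 36
f 36 37 38
f 36 38 12
f 37 9 10
f 37 10 38
f 38 10 11
f 38 11 12



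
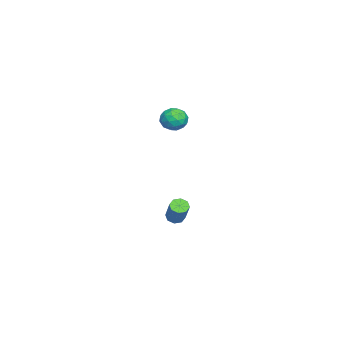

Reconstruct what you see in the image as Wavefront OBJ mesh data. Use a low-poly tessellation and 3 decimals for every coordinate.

v -2.796 -1.47 4.187
v -2.325 -1.507 3.623
v -3.295 -2.493 3.837
v -2.824 -2.53 3.273
v -2.58 -2.619 3.961
v -2.272 -1.987 4.178
v -3.348 -2.013 3.282
v -3.04 -1.381 3.499
v -2.666 -1.842 3.063
v -2.192 -2.217 3.483
v -3.428 -1.783 3.977
v -2.954 -2.158 4.397
v -2.517 -1.399 3.936
v -3.103 -2.601 3.524
v -2.96 -2.654 3.929
v -2.683 -2.675 3.597
v -2.486 -1.681 4.262
v -2.209 -1.702 3.93
v -2.359 -2.357 4.129
v -3.411 -2.298 3.53
v -3.134 -2.319 3.198
v -2.937 -1.325 3.863
v -2.66 -1.346 3.531
v -3.261 -1.643 3.331
v -2.44 -1.617 3.275
v -2.734 -2.218 3.069
v -3.042 -1.915 3.075
v -2.86 -1.543 3.202
v -2.162 -1.837 3.522
v -2.455 -2.439 3.316
v -2.312 -2.492 3.721
v -2.131 -2.12 3.848
v -2.362 -2.035 3.193
v -3.165 -1.561 4.144
v -3.458 -2.163 3.938
v -3.489 -1.88 3.612
v -3.308 -1.508 3.739
v -2.886 -1.782 4.391
v -3.18 -2.383 4.185
v -2.76 -2.457 4.258
v -2.578 -2.085 4.385
v -3.258 -1.965 4.267
v -3.914 -2.141 -3.394
v -3.697 -1.786 -3.67
v -2.788 -1.403 -2.462
v -3.006 -1.759 -2.186
v -4.003 -1.657 -3.481
v -3.095 -1.274 -2.272
v -4.258 -1.812 -3.241
v -3.349 -1.429 -2.032
v -4.311 -2.16 -3.09
v -3.402 -1.777 -1.882
v -4.132 -2.497 -3.118
v -3.223 -2.114 -1.91
v -3.825 -2.626 -3.308
v -2.917 -2.243 -2.099
v -3.571 -2.471 -3.548
v -2.662 -2.088 -2.339
v -3.518 -2.123 -3.698
v -2.609 -1.74 -2.49
f 1 38 17
f 38 12 41
f 17 41 6
f 38 41 17
f 1 17 13
f 17 6 18
f 13 18 2
f 17 18 13
f 1 13 22
f 13 2 23
f 22 23 8
f 13 23 22
f 1 22 34
f 22 8 37
f 34 37 11
f 22 37 34
f 1 34 38
f 34 11 42
f 38 42 12
f 34 42 38
f 2 18 29
f 18 6 32
f 29 32 10
f 18 32 29
f 6 41 19
f 41 12 40
f 19 40 5
f 41 40 19
f 12 42 39
f 42 11 35
f 39 35 3
f 42 35 39
f 11 37 36
f 37 8 24
f 36 24 7
f 37 24 36
f 8 23 28
f 23 2 25
f 28 25 9
f 23 25 28
f 4 30 16
f 30 10 31
f 16 31 5
f 30 31 16
f 4 16 14
f 16 5 15
f 14 15 3
f 16 15 14
f 4 14 21
f 14 3 20
f 21 20 7
f 14 20 21
f 4 21 26
f 21 7 27
f 26 27 9
f 21 27 26
f 4 26 30
f 26 9 33
f 30 33 10
f 26 33 30
f 5 31 19
f 31 10 32
f 19 32 6
f 31 32 19
f 3 15 39
f 15 5 40
f 39 40 12
f 15 40 39
f 7 20 36
f 20 3 35
f 36 35 11
f 20 35 36
f 9 27 28
f 27 7 24
f 28 24 8
f 27 24 28
f 10 33 29
f 33 9 25
f 29 25 2
f 33 25 29
f 44 43 47
f 44 47 45
f 45 47 48
f 45 48 46
f 47 43 49
f 47 49 48
f 48 49 50
f 48 50 46
f 49 43 51
f 49 51 50
f 50 51 52
f 50 52 46
f 51 43 53
f 51 53 52
f 52 53 54
f 52 54 46
f 53 43 55
f 53 55 54
f 54 55 56
f 54 56 46
f 55 43 57
f 55 57 56
f 56 57 58
f 56 58 46
f 57 43 59
f 57 59 58
f 58 59 60
f 58 60 46
f 59 43 44
f 59 44 60
f 60 44 45
f 60 45 46



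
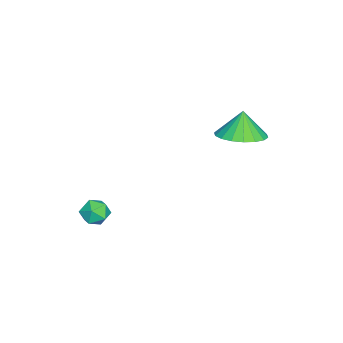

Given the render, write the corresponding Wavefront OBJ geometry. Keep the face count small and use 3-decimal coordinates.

v -2.791 4.012 1.851
v -1.961 3.426 2.114
v -3.169 3.988 2.989
v -1.804 3.862 2.175
v -1.842 4.327 2.172
v -2.069 4.731 2.106
v -2.438 4.992 1.989
v -2.878 5.059 1.845
v -3.3 4.919 1.702
v -3.621 4.599 1.588
v -3.778 4.163 1.526
v -3.74 3.697 1.529
v -3.513 3.294 1.595
v -3.144 3.033 1.712
v -2.704 2.966 1.857
v -2.282 3.106 2
v 0.514 -0.254 -1.114
v 0.93 -0.552 -1.551
v 0.67 -1.068 -0.409
v 1.086 -1.366 -0.846
v 1.269 -0.793 -0.545
v 1.172 -0.289 -0.981
v 0.428 -1.331 -0.979
v 0.331 -0.827 -1.415
v 0.877 -1.218 -1.467
v 1.397 -0.885 -1.199
v 0.203 -0.735 -0.761
v 0.723 -0.402 -0.493
f 2 1 4
f 2 4 3
f 4 1 5
f 4 5 3
f 5 1 6
f 5 6 3
f 6 1 7
f 6 7 3
f 7 1 8
f 7 8 3
f 8 1 9
f 8 9 3
f 9 1 10
f 9 10 3
f 10 1 11
f 10 11 3
f 11 1 12
f 11 12 3
f 12 1 13
f 12 13 3
f 13 1 14
f 13 14 3
f 14 1 15
f 14 15 3
f 15 1 16
f 15 16 3
f 16 1 2
f 16 2 3
f 17 28 22
f 17 22 18
f 17 18 24
f 17 24 27
f 17 27 28
f 18 22 26
f 22 28 21
f 28 27 19
f 27 24 23
f 24 18 25
f 20 26 21
f 20 21 19
f 20 19 23
f 20 23 25
f 20 25 26
f 21 26 22
f 19 21 28
f 23 19 27
f 25 23 24
f 26 25 18



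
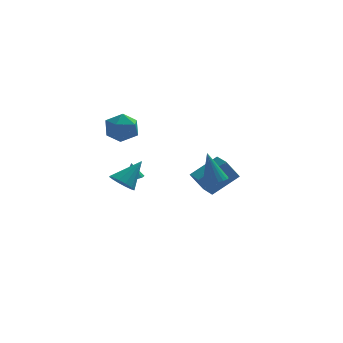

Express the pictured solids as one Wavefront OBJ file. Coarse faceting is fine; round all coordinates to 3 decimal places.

v 0.6 2.636 -1.612
v 2.228 3.294 -0.477
v 0.168 3.839 -1.689
v 1.796 4.497 -0.555
v 1.404 2.843 -2.885
v 3.032 3.501 -1.751
v 0.972 4.046 -2.963
v 2.6 4.704 -1.828
v -3.033 2.995 -1.43
v -2.475 2.939 -1.333
v -3.207 3.105 -0.37
v -2.543 3.282 -1.38
v -2.799 3.515 -1.446
v -3.144 3.549 -1.506
v -3.447 3.372 -1.537
v -3.592 3.051 -1.527
v -3.524 2.709 -1.481
v -3.268 2.476 -1.415
v -2.922 2.441 -1.355
v -2.619 2.618 -1.324
v -3.88 -3.043 0.778
v -3.224 -3.475 0.479
v -2.78 -2.277 2.082
v -3.222 -3.1 0.258
v -3.397 -2.71 0.176
v -3.701 -2.41 0.255
v -4.053 -2.279 0.475
v -4.358 -2.353 0.776
v -4.535 -2.612 1.077
v -4.537 -2.986 1.298
v -4.362 -3.376 1.38
v -4.058 -3.676 1.3
v -3.706 -3.807 1.081
v -3.401 -3.733 0.78
v 1.091 -3.886 1.261
v 1.766 -4.001 1.445
v 0.649 -3.494 3.119
v 1.768 -3.712 1.385
v 1.652 -3.453 1.303
v 1.439 -3.269 1.213
v 1.165 -3.192 1.132
v 0.879 -3.235 1.073
v 0.63 -3.39 1.047
v 0.46 -3.631 1.057
v 0.399 -3.916 1.103
v 0.458 -4.196 1.176
v 0.626 -4.423 1.264
v 0.874 -4.556 1.351
v 1.16 -4.574 1.422
v 1.434 -4.472 1.466
v 1.649 -4.27 1.474
v -4.489 2.072 2.627
v -3.911 2.432 3.497
v -3.629 0.508 2.703
v -3.051 0.868 3.573
v -4.133 0.668 3.672
v -4.664 1.635 3.626
v -2.876 1.305 2.574
v -3.407 2.272 2.528
v -2.915 1.958 3.464
v -3.691 1.564 4.143
v -3.849 1.376 2.057
v -4.625 0.982 2.736
f 2 4 1
f 5 2 1
f 1 4 3
f 3 5 1
f 2 8 4
f 6 2 5
f 6 8 2
f 4 8 3
f 7 5 3
f 3 8 7
f 7 6 5
f 8 6 7
f 10 9 12
f 10 12 11
f 12 9 13
f 12 13 11
f 13 9 14
f 13 14 11
f 14 9 15
f 14 15 11
f 15 9 16
f 15 16 11
f 16 9 17
f 16 17 11
f 17 9 18
f 17 18 11
f 18 9 19
f 18 19 11
f 19 9 20
f 19 20 11
f 20 9 10
f 20 10 11
f 22 21 24
f 22 24 23
f 24 21 25
f 24 25 23
f 25 21 26
f 25 26 23
f 26 21 27
f 26 27 23
f 27 21 28
f 27 28 23
f 28 21 29
f 28 29 23
f 29 21 30
f 29 30 23
f 30 21 31
f 30 31 23
f 31 21 32
f 31 32 23
f 32 21 33
f 32 33 23
f 33 21 34
f 33 34 23
f 34 21 22
f 34 22 23
f 36 35 38
f 36 38 37
f 38 35 39
f 38 39 37
f 39 35 40
f 39 40 37
f 40 35 41
f 40 41 37
f 41 35 42
f 41 42 37
f 42 35 43
f 42 43 37
f 43 35 44
f 43 44 37
f 44 35 45
f 44 45 37
f 45 35 46
f 45 46 37
f 46 35 47
f 46 47 37
f 47 35 48
f 47 48 37
f 48 35 49
f 48 49 37
f 49 35 50
f 49 50 37
f 50 35 51
f 50 51 37
f 51 35 36
f 51 36 37
f 52 63 57
f 52 57 53
f 52 53 59
f 52 59 62
f 52 62 63
f 53 57 61
f 57 63 56
f 63 62 54
f 62 59 58
f 59 53 60
f 55 61 56
f 55 56 54
f 55 54 58
f 55 58 60
f 55 60 61
f 56 61 57
f 54 56 63
f 58 54 62
f 60 58 59
f 61 60 53



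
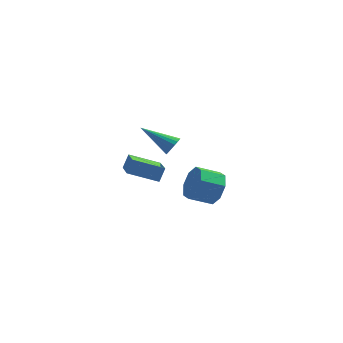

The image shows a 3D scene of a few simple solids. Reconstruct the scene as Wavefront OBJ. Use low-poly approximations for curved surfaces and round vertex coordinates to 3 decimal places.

v -0.88 3.666 -0.045
v -0.62 3.42 0.498
v -2.74 4.054 1.025
v -0.551 3.701 0.515
v -0.548 3.974 0.421
v -0.611 4.187 0.235
v -0.727 4.296 -0.006
v -0.873 4.281 -0.255
v -1.021 4.144 -0.463
v -1.141 3.912 -0.587
v -1.209 3.631 -0.604
v -1.213 3.357 -0.511
v -1.15 3.145 -0.325
v -1.034 3.035 -0.083
v -0.888 3.051 0.166
v -0.74 3.188 0.373
v 1.9 0.556 -1.137
v 2.458 -0.117 -0.503
v 1.238 -0.568 0.092
v 0.68 0.104 -0.543
v 2.351 0.627 -0.159
v 1.131 0.176 0.436
v 1.979 1.329 -0.388
v 0.76 0.878 0.207
v 1.561 1.578 -1.056
v 0.342 1.127 -0.461
v 1.342 1.228 -1.772
v 0.122 0.777 -1.177
v 1.449 0.484 -2.116
v 0.229 0.033 -1.521
v 1.82 -0.218 -1.887
v 0.601 -0.669 -1.292
v 2.238 -0.467 -1.219
v 1.019 -0.918 -0.624
v -0.871 -2.385 1.369
v -0.327 -4.198 2.13
v -2.465 -2.609 1.974
v -1.921 -4.422 2.736
v -0.639 -1.998 2.124
v -0.095 -3.811 2.886
v -2.233 -2.222 2.73
v -1.689 -4.035 3.491
f 2 1 4
f 2 4 3
f 4 1 5
f 4 5 3
f 5 1 6
f 5 6 3
f 6 1 7
f 6 7 3
f 7 1 8
f 7 8 3
f 8 1 9
f 8 9 3
f 9 1 10
f 9 10 3
f 10 1 11
f 10 11 3
f 11 1 12
f 11 12 3
f 12 1 13
f 12 13 3
f 13 1 14
f 13 14 3
f 14 1 15
f 14 15 3
f 15 1 16
f 15 16 3
f 16 1 2
f 16 2 3
f 18 17 21
f 18 21 19
f 19 21 22
f 19 22 20
f 21 17 23
f 21 23 22
f 22 23 24
f 22 24 20
f 23 17 25
f 23 25 24
f 24 25 26
f 24 26 20
f 25 17 27
f 25 27 26
f 26 27 28
f 26 28 20
f 27 17 29
f 27 29 28
f 28 29 30
f 28 30 20
f 29 17 31
f 29 31 30
f 30 31 32
f 30 32 20
f 31 17 33
f 31 33 32
f 32 33 34
f 32 34 20
f 33 17 18
f 33 18 34
f 34 18 19
f 34 19 20
f 36 38 35
f 39 36 35
f 35 38 37
f 37 39 35
f 36 42 38
f 40 36 39
f 40 42 36
f 38 42 37
f 41 39 37
f 37 42 41
f 41 40 39
f 42 40 41



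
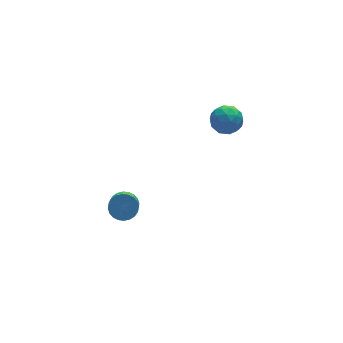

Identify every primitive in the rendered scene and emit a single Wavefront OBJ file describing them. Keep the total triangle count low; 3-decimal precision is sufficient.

v 3.364 2.748 0.973
v 4.024 2.769 0.28
v 3.836 1.331 1.38
v 4.496 1.352 0.687
v 4.584 1.924 1.45
v 4.292 2.799 1.198
v 3.568 1.301 0.462
v 3.276 2.176 0.21
v 4.15 1.875 -0.035
v 4.778 2.26 0.575
v 3.082 1.84 1.085
v 3.71 2.225 1.695
v 3.652 2.883 0.591
v 4.208 1.217 1.069
v 4.259 1.553 1.517
v 4.647 1.565 1.111
v 3.81 2.901 1.13
v 4.198 2.913 0.723
v 4.527 2.416 1.411
v 3.662 1.187 0.937
v 4.05 1.199 0.53
v 3.213 2.535 0.549
v 3.601 2.547 0.143
v 3.333 1.684 0.249
v 4.114 2.37 -0.002
v 4.392 1.537 0.238
v 3.846 1.506 0.105
v 3.675 2.021 -0.043
v 4.484 2.596 0.357
v 4.761 1.763 0.596
v 4.813 2.099 1.045
v 4.641 2.614 0.897
v 4.558 2.07 0.172
v 3.099 2.337 1.064
v 3.376 1.504 1.303
v 3.219 1.486 0.763
v 3.047 2.001 0.615
v 3.468 2.563 1.422
v 3.746 1.73 1.662
v 4.185 2.079 1.703
v 4.014 2.594 1.555
v 3.302 2.03 1.488
v -2.55 0.582 -2.451
v -2.114 0.948 -1.918
v -2.694 -0.377 -0.536
v -3.13 -0.742 -1.069
v -2.379 1.095 -1.888
v -2.959 -0.23 -0.506
v -2.67 1.163 -1.945
v -3.25 -0.161 -0.563
v -2.943 1.143 -2.078
v -3.523 -0.181 -0.696
v -3.156 1.038 -2.268
v -3.736 -0.286 -0.886
v -3.277 0.863 -2.486
v -3.856 -0.461 -1.104
v -3.287 0.646 -2.699
v -3.867 -0.679 -1.317
v -3.185 0.419 -2.874
v -3.764 -0.906 -1.492
v -2.986 0.217 -2.984
v -3.566 -1.108 -1.602
v -2.721 0.07 -3.014
v -3.301 -1.255 -1.632
v -2.43 0.001 -2.957
v -3.01 -1.323 -1.575
v -2.157 0.021 -2.824
v -2.737 -1.303 -1.442
v -1.944 0.126 -2.634
v -2.524 -1.198 -1.252
v -1.824 0.301 -2.416
v -2.403 -1.023 -1.034
v -1.813 0.519 -2.203
v -2.393 -0.806 -0.821
v -1.916 0.746 -2.028
v -2.495 -0.579 -0.646
f 1 38 17
f 38 12 41
f 17 41 6
f 38 41 17
f 1 17 13
f 17 6 18
f 13 18 2
f 17 18 13
f 1 13 22
f 13 2 23
f 22 23 8
f 13 23 22
f 1 22 34
f 22 8 37
f 34 37 11
f 22 37 34
f 1 34 38
f 34 11 42
f 38 42 12
f 34 42 38
f 2 18 29
f 18 6 32
f 29 32 10
f 18 32 29
f 6 41 19
f 41 12 40
f 19 40 5
f 41 40 19
f 12 42 39
f 42 11 35
f 39 35 3
f 42 35 39
f 11 37 36
f 37 8 24
f 36 24 7
f 37 24 36
f 8 23 28
f 23 2 25
f 28 25 9
f 23 25 28
f 4 30 16
f 30 10 31
f 16 31 5
f 30 31 16
f 4 16 14
f 16 5 15
f 14 15 3
f 16 15 14
f 4 14 21
f 14 3 20
f 21 20 7
f 14 20 21
f 4 21 26
f 21 7 27
f 26 27 9
f 21 27 26
f 4 26 30
f 26 9 33
f 30 33 10
f 26 33 30
f 5 31 19
f 31 10 32
f 19 32 6
f 31 32 19
f 3 15 39
f 15 5 40
f 39 40 12
f 15 40 39
f 7 20 36
f 20 3 35
f 36 35 11
f 20 35 36
f 9 27 28
f 27 7 24
f 28 24 8
f 27 24 28
f 10 33 29
f 33 9 25
f 29 25 2
f 33 25 29
f 44 43 47
f 44 47 45
f 45 47 48
f 45 48 46
f 47 43 49
f 47 49 48
f 48 49 50
f 48 50 46
f 49 43 51
f 49 51 50
f 50 51 52
f 50 52 46
f 51 43 53
f 51 53 52
f 52 53 54
f 52 54 46
f 53 43 55
f 53 55 54
f 54 55 56
f 54 56 46
f 55 43 57
f 55 57 56
f 56 57 58
f 56 58 46
f 57 43 59
f 57 59 58
f 58 59 60
f 58 60 46
f 59 43 61
f 59 61 60
f 60 61 62
f 60 62 46
f 61 43 63
f 61 63 62
f 62 63 64
f 62 64 46
f 63 43 65
f 63 65 64
f 64 65 66
f 64 66 46
f 65 43 67
f 65 67 66
f 66 67 68
f 66 68 46
f 67 43 69
f 67 69 68
f 68 69 70
f 68 70 46
f 69 43 71
f 69 71 70
f 70 71 72
f 70 72 46
f 71 43 73
f 71 73 72
f 72 73 74
f 72 74 46
f 73 43 75
f 73 75 74
f 74 75 76
f 74 76 46
f 75 43 44
f 75 44 76
f 76 44 45
f 76 45 46



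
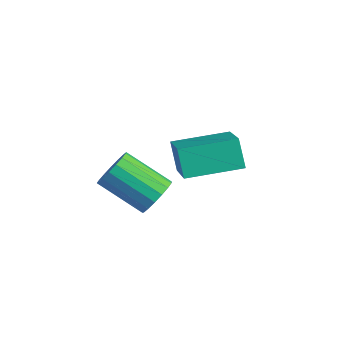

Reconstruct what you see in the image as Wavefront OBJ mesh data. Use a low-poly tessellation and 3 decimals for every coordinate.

v 0.256 1.798 -4.353
v -0.3 1.959 -3.405
v 1.084 3.496 -4.155
v 0.529 3.657 -3.208
v 1.691 0.983 -3.372
v 1.136 1.144 -2.425
v 2.52 2.681 -3.175
v 1.964 2.842 -2.227
v 1.72 -0.041 -3.71
v 2.06 0.108 -3.105
v 0.78 -0.63 -2.205
v 0.44 -0.779 -2.81
v 1.865 0.381 -3.158
v 0.585 -0.357 -2.258
v 1.637 0.558 -3.337
v 0.357 -0.18 -2.437
v 1.428 0.597 -3.602
v 0.148 -0.141 -2.702
v 1.286 0.49 -3.892
v 0.006 -0.248 -2.992
v 1.243 0.262 -4.14
v -0.037 -0.476 -3.24
v 1.31 -0.036 -4.289
v 0.03 -0.774 -3.389
v 1.47 -0.335 -4.306
v 0.19 -1.073 -3.406
v 1.688 -0.567 -4.186
v 0.408 -1.305 -3.286
v 1.913 -0.678 -3.957
v 0.633 -1.416 -3.057
v 2.094 -0.643 -3.672
v 0.814 -1.381 -2.772
v 2.189 -0.47 -3.395
v 0.909 -1.209 -2.495
v 2.177 -0.199 -3.19
v 0.897 -0.938 -2.29
f 2 4 1
f 5 2 1
f 1 4 3
f 3 5 1
f 2 8 4
f 6 2 5
f 6 8 2
f 4 8 3
f 7 5 3
f 3 8 7
f 7 6 5
f 8 6 7
f 10 9 13
f 10 13 11
f 11 13 14
f 11 14 12
f 13 9 15
f 13 15 14
f 14 15 16
f 14 16 12
f 15 9 17
f 15 17 16
f 16 17 18
f 16 18 12
f 17 9 19
f 17 19 18
f 18 19 20
f 18 20 12
f 19 9 21
f 19 21 20
f 20 21 22
f 20 22 12
f 21 9 23
f 21 23 22
f 22 23 24
f 22 24 12
f 23 9 25
f 23 25 24
f 24 25 26
f 24 26 12
f 25 9 27
f 25 27 26
f 26 27 28
f 26 28 12
f 27 9 29
f 27 29 28
f 28 29 30
f 28 30 12
f 29 9 31
f 29 31 30
f 30 31 32
f 30 32 12
f 31 9 33
f 31 33 32
f 32 33 34
f 32 34 12
f 33 9 35
f 33 35 34
f 34 35 36
f 34 36 12
f 35 9 10
f 35 10 36
f 36 10 11
f 36 11 12



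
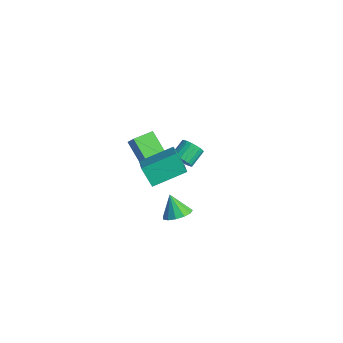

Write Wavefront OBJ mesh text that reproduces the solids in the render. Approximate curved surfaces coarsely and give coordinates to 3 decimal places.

v 3.439 -2.949 1.651
v 4.118 -3.004 2.069
v 2.761 -2.971 2.749
v 4.032 -2.564 2.025
v 3.757 -2.246 1.862
v 3.381 -2.151 1.632
v 3.023 -2.309 1.408
v 2.797 -2.671 1.261
v 2.775 -3.121 1.238
v 2.963 -3.516 1.346
v 3.303 -3.731 1.551
v 3.685 -3.697 1.788
v 3.989 -3.427 1.981
v -0.033 -2.329 1.414
v -0.808 -2.487 2.407
v 0.491 -0.538 2.105
v -0.284 -0.696 3.099
v 1.424 -3.144 2.421
v 0.649 -3.302 3.415
v 1.948 -1.353 3.113
v 1.173 -1.511 4.106
v -3.166 -0.731 -1.053
v -4.65 -0.765 0.134
v -3.218 0.548 -1.081
v -4.702 0.513 0.106
v -2.618 -0.693 -0.366
v -4.102 -0.728 0.821
v -2.67 0.585 -0.394
v -4.154 0.551 0.793
v -2.521 1.34 -0.96
v -1.887 1.373 -0.689
v -2.185 2.333 -0.109
v -2.819 2.3 -0.38
v -1.858 1.528 -0.93
v -2.155 2.487 -0.349
v -1.943 1.65 -1.175
v -2.241 2.609 -0.595
v -2.128 1.718 -1.383
v -2.426 2.677 -0.803
v -2.381 1.721 -1.518
v -2.679 2.681 -0.938
v -2.659 1.658 -1.557
v -2.956 2.618 -0.977
v -2.912 1.541 -1.492
v -3.21 2.5 -0.912
v -3.098 1.388 -1.336
v -3.396 2.348 -0.755
v -3.184 1.228 -1.114
v -3.482 2.187 -0.534
v -3.156 1.086 -0.866
v -3.453 2.046 -0.286
v -3.018 0.989 -0.634
v -3.315 1.949 -0.054
v -2.794 0.953 -0.459
v -3.091 1.912 0.122
v -2.522 0.983 -0.37
v -2.82 1.942 0.21
v -2.251 1.075 -0.383
v -2.549 2.035 0.197
v -2.026 1.213 -0.496
v -2.324 2.173 0.084
f 2 1 4
f 2 4 3
f 4 1 5
f 4 5 3
f 5 1 6
f 5 6 3
f 6 1 7
f 6 7 3
f 7 1 8
f 7 8 3
f 8 1 9
f 8 9 3
f 9 1 10
f 9 10 3
f 10 1 11
f 10 11 3
f 11 1 12
f 11 12 3
f 12 1 13
f 12 13 3
f 13 1 2
f 13 2 3
f 15 17 14
f 18 15 14
f 14 17 16
f 16 18 14
f 15 21 17
f 19 15 18
f 19 21 15
f 17 21 16
f 20 18 16
f 16 21 20
f 20 19 18
f 21 19 20
f 23 25 22
f 26 23 22
f 22 25 24
f 24 26 22
f 23 29 25
f 27 23 26
f 27 29 23
f 25 29 24
f 28 26 24
f 24 29 28
f 28 27 26
f 29 27 28
f 31 30 34
f 31 34 32
f 32 34 35
f 32 35 33
f 34 30 36
f 34 36 35
f 35 36 37
f 35 37 33
f 36 30 38
f 36 38 37
f 37 38 39
f 37 39 33
f 38 30 40
f 38 40 39
f 39 40 41
f 39 41 33
f 40 30 42
f 40 42 41
f 41 42 43
f 41 43 33
f 42 30 44
f 42 44 43
f 43 44 45
f 43 45 33
f 44 30 46
f 44 46 45
f 45 46 47
f 45 47 33
f 46 30 48
f 46 48 47
f 47 48 49
f 47 49 33
f 48 30 50
f 48 50 49
f 49 50 51
f 49 51 33
f 50 30 52
f 50 52 51
f 51 52 53
f 51 53 33
f 52 30 54
f 52 54 53
f 53 54 55
f 53 55 33
f 54 30 56
f 54 56 55
f 55 56 57
f 55 57 33
f 56 30 58
f 56 58 57
f 57 58 59
f 57 59 33
f 58 30 60
f 58 60 59
f 59 60 61
f 59 61 33
f 60 30 31
f 60 31 61
f 61 31 32
f 61 32 33



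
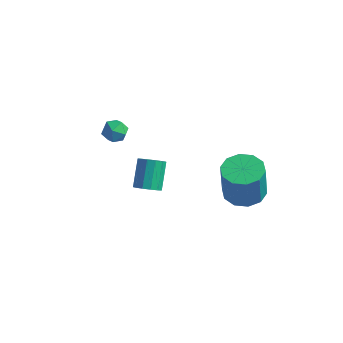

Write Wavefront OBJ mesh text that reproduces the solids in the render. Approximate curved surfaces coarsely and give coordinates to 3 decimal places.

v -2.585 1.905 3.069
v -2.087 1.558 3.466
v -2.553 1.042 2.274
v -2.055 0.695 2.671
v -2.737 0.752 2.913
v -2.756 1.286 3.405
v -1.884 1.314 2.335
v -1.903 1.848 2.827
v -1.653 1.193 3.013
v -2.181 0.845 3.37
v -2.459 1.755 2.37
v -2.987 1.407 2.727
v 0.615 -0.621 1.59
v 0.988 -0.958 2.048
v 0.617 0.104 3.129
v 0.245 0.441 2.67
v 1.224 -0.706 1.881
v 0.853 0.356 2.962
v 1.266 -0.427 1.622
v 0.896 0.635 2.703
v 1.102 -0.21 1.352
v 0.732 0.852 2.433
v 0.784 -0.123 1.158
v 0.413 0.939 2.239
v 0.412 -0.194 1.101
v 0.041 0.867 2.182
v 0.104 -0.401 1.198
v -0.266 0.661 2.279
v -0.041 -0.678 1.42
v -0.411 0.384 2.501
v 0.022 -0.936 1.696
v -0.348 0.126 2.777
v 0.274 -1.095 1.938
v -0.097 -0.033 3.019
v 0.634 -1.103 2.069
v 0.263 -0.041 3.15
v 3.892 2.865 -0.14
v 4.929 2.561 -0.157
v 4.904 2.372 1.804
v 3.868 2.675 1.82
v 4.909 3.225 -0.093
v 4.885 3.036 1.868
v 4.502 3.752 -0.047
v 4.477 3.562 1.914
v 3.861 3.939 -0.037
v 3.836 3.75 1.924
v 3.233 3.717 -0.066
v 3.208 3.527 1.894
v 2.856 3.168 -0.124
v 2.831 2.979 1.837
v 2.875 2.504 -0.188
v 2.851 2.315 1.773
v 3.283 1.978 -0.234
v 3.258 1.788 1.727
v 3.924 1.79 -0.244
v 3.899 1.601 1.717
v 4.552 2.013 -0.214
v 4.527 1.823 1.746
f 1 12 6
f 1 6 2
f 1 2 8
f 1 8 11
f 1 11 12
f 2 6 10
f 6 12 5
f 12 11 3
f 11 8 7
f 8 2 9
f 4 10 5
f 4 5 3
f 4 3 7
f 4 7 9
f 4 9 10
f 5 10 6
f 3 5 12
f 7 3 11
f 9 7 8
f 10 9 2
f 14 13 17
f 14 17 15
f 15 17 18
f 15 18 16
f 17 13 19
f 17 19 18
f 18 19 20
f 18 20 16
f 19 13 21
f 19 21 20
f 20 21 22
f 20 22 16
f 21 13 23
f 21 23 22
f 22 23 24
f 22 24 16
f 23 13 25
f 23 25 24
f 24 25 26
f 24 26 16
f 25 13 27
f 25 27 26
f 26 27 28
f 26 28 16
f 27 13 29
f 27 29 28
f 28 29 30
f 28 30 16
f 29 13 31
f 29 31 30
f 30 31 32
f 30 32 16
f 31 13 33
f 31 33 32
f 32 33 34
f 32 34 16
f 33 13 35
f 33 35 34
f 34 35 36
f 34 36 16
f 35 13 14
f 35 14 36
f 36 14 15
f 36 15 16
f 38 37 41
f 38 41 39
f 39 41 42
f 39 42 40
f 41 37 43
f 41 43 42
f 42 43 44
f 42 44 40
f 43 37 45
f 43 45 44
f 44 45 46
f 44 46 40
f 45 37 47
f 45 47 46
f 46 47 48
f 46 48 40
f 47 37 49
f 47 49 48
f 48 49 50
f 48 50 40
f 49 37 51
f 49 51 50
f 50 51 52
f 50 52 40
f 51 37 53
f 51 53 52
f 52 53 54
f 52 54 40
f 53 37 55
f 53 55 54
f 54 55 56
f 54 56 40
f 55 37 57
f 55 57 56
f 56 57 58
f 56 58 40
f 57 37 38
f 57 38 58
f 58 38 39
f 58 39 40



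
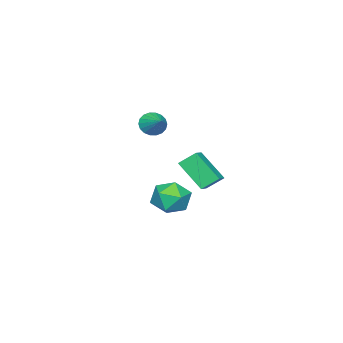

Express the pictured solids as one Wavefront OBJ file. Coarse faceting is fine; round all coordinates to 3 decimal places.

v -1.794 0.522 -0.123
v -2.315 1.278 0.602
v -1.677 1.994 -1.574
v -2.198 2.75 -0.849
v -0.802 0.83 0.269
v -1.323 1.586 0.994
v -0.685 2.302 -1.182
v -1.206 3.058 -0.457
v 1.109 0.567 3.64
v 1.523 0.668 3.023
v 1.851 1.553 4.3
v 1.273 0.884 2.981
v 0.99 1.038 3.069
v 0.731 1.098 3.27
v 0.546 1.053 3.545
v 0.473 0.912 3.838
v 0.526 0.702 4.092
v 0.695 0.465 4.257
v 0.945 0.249 4.299
v 1.228 0.095 4.211
v 1.488 0.035 4.01
v 1.672 0.08 3.735
v 1.745 0.221 3.442
v 1.692 0.431 3.187
v -3.028 0.245 -2.846
v -1.83 0.356 -2.728
v -2.79 -1.556 -3.572
v -1.592 -1.445 -3.454
v -2.291 -1.528 -2.471
v -2.438 -0.415 -2.022
v -2.182 -0.785 -4.278
v -2.329 0.328 -3.829
v -1.307 -0.281 -3.613
v -1.375 -0.74 -2.496
v -3.245 -0.46 -3.804
v -3.313 -0.919 -2.687
f 2 4 1
f 5 2 1
f 1 4 3
f 3 5 1
f 2 8 4
f 6 2 5
f 6 8 2
f 4 8 3
f 7 5 3
f 3 8 7
f 7 6 5
f 8 6 7
f 10 9 12
f 10 12 11
f 12 9 13
f 12 13 11
f 13 9 14
f 13 14 11
f 14 9 15
f 14 15 11
f 15 9 16
f 15 16 11
f 16 9 17
f 16 17 11
f 17 9 18
f 17 18 11
f 18 9 19
f 18 19 11
f 19 9 20
f 19 20 11
f 20 9 21
f 20 21 11
f 21 9 22
f 21 22 11
f 22 9 23
f 22 23 11
f 23 9 24
f 23 24 11
f 24 9 10
f 24 10 11
f 25 36 30
f 25 30 26
f 25 26 32
f 25 32 35
f 25 35 36
f 26 30 34
f 30 36 29
f 36 35 27
f 35 32 31
f 32 26 33
f 28 34 29
f 28 29 27
f 28 27 31
f 28 31 33
f 28 33 34
f 29 34 30
f 27 29 36
f 31 27 35
f 33 31 32
f 34 33 26



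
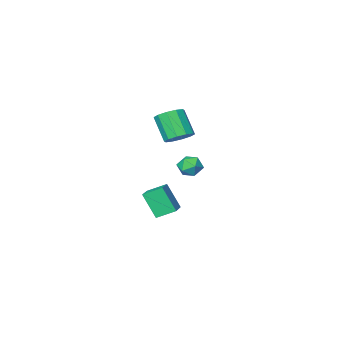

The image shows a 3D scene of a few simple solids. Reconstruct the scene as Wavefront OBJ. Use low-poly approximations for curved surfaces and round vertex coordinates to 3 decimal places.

v -1.895 -3.005 -0.672
v -1.138 -3.177 -0.819
v -1.108 -4.147 0.465
v -1.865 -3.975 0.612
v -1.15 -2.787 -0.525
v -1.12 -3.757 0.76
v -1.446 -2.481 -0.287
v -1.417 -3.451 0.998
v -1.914 -2.375 -0.196
v -1.885 -3.345 1.088
v -2.375 -2.51 -0.287
v -2.345 -3.479 0.997
v -2.652 -2.833 -0.525
v -2.622 -3.803 0.759
v -2.64 -3.223 -0.82
v -2.61 -4.193 0.465
v -2.343 -3.529 -1.058
v -2.314 -4.499 0.227
v -1.875 -3.635 -1.148
v -1.846 -4.605 0.136
v -1.415 -3.501 -1.057
v -1.385 -4.47 0.227
v -2.999 -3.456 -3.706
v -2.433 -3.691 -3.318
v -3.687 -4.249 -3.182
v -3.121 -4.484 -2.794
v -3.4 -3.826 -2.667
v -2.975 -3.336 -2.991
v -3.145 -4.604 -3.509
v -2.72 -4.114 -3.833
v -2.523 -4.4 -3.196
v -2.681 -3.92 -2.676
v -3.439 -4.02 -3.824
v -3.597 -3.54 -3.304
v 1.955 1.93 -2.803
v 2.265 1.235 -1.545
v 1.196 2.416 -2.347
v 1.506 1.721 -1.09
v 2.674 2.779 -2.51
v 2.984 2.084 -1.253
v 1.915 3.265 -2.055
v 2.225 2.57 -0.797
f 2 1 5
f 2 5 3
f 3 5 6
f 3 6 4
f 5 1 7
f 5 7 6
f 6 7 8
f 6 8 4
f 7 1 9
f 7 9 8
f 8 9 10
f 8 10 4
f 9 1 11
f 9 11 10
f 10 11 12
f 10 12 4
f 11 1 13
f 11 13 12
f 12 13 14
f 12 14 4
f 13 1 15
f 13 15 14
f 14 15 16
f 14 16 4
f 15 1 17
f 15 17 16
f 16 17 18
f 16 18 4
f 17 1 19
f 17 19 18
f 18 19 20
f 18 20 4
f 19 1 21
f 19 21 20
f 20 21 22
f 20 22 4
f 21 1 2
f 21 2 22
f 22 2 3
f 22 3 4
f 23 34 28
f 23 28 24
f 23 24 30
f 23 30 33
f 23 33 34
f 24 28 32
f 28 34 27
f 34 33 25
f 33 30 29
f 30 24 31
f 26 32 27
f 26 27 25
f 26 25 29
f 26 29 31
f 26 31 32
f 27 32 28
f 25 27 34
f 29 25 33
f 31 29 30
f 32 31 24
f 36 38 35
f 39 36 35
f 35 38 37
f 37 39 35
f 36 42 38
f 40 36 39
f 40 42 36
f 38 42 37
f 41 39 37
f 37 42 41
f 41 40 39
f 42 40 41



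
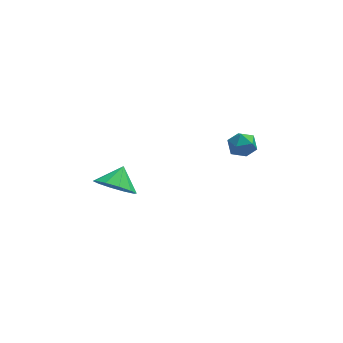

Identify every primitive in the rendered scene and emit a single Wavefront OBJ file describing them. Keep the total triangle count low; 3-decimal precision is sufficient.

v -1.837 -2.84 -4.269
v -1.181 -3.499 -3.93
v -1.403 -2.06 -3.591
v -0.933 -3.217 -4.413
v -1.03 -2.79 -4.841
v -1.436 -2.383 -5.05
v -1.994 -2.15 -4.961
v -2.493 -2.18 -4.607
v -2.741 -2.462 -4.125
v -2.643 -2.889 -3.697
v -2.238 -3.296 -3.487
v -1.679 -3.53 -3.577
v 3.431 -0.555 -3.981
v 4.148 -0.459 -3.928
v 3.492 -1.441 -3.212
v 4.209 -1.345 -3.159
v 3.756 -0.846 -2.891
v 3.718 -0.299 -3.366
v 3.922 -1.601 -3.774
v 3.884 -1.054 -4.249
v 4.452 -1.106 -3.8
v 4.349 -0.639 -3.254
v 3.291 -1.261 -3.886
v 3.188 -0.794 -3.34
f 2 1 4
f 2 4 3
f 4 1 5
f 4 5 3
f 5 1 6
f 5 6 3
f 6 1 7
f 6 7 3
f 7 1 8
f 7 8 3
f 8 1 9
f 8 9 3
f 9 1 10
f 9 10 3
f 10 1 11
f 10 11 3
f 11 1 12
f 11 12 3
f 12 1 2
f 12 2 3
f 13 24 18
f 13 18 14
f 13 14 20
f 13 20 23
f 13 23 24
f 14 18 22
f 18 24 17
f 24 23 15
f 23 20 19
f 20 14 21
f 16 22 17
f 16 17 15
f 16 15 19
f 16 19 21
f 16 21 22
f 17 22 18
f 15 17 24
f 19 15 23
f 21 19 20
f 22 21 14



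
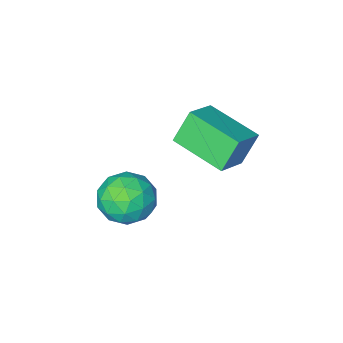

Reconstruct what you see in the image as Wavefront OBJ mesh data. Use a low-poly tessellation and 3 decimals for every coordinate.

v -0.825 -0.744 1.686
v -1.487 -0.747 2.931
v -1.559 1.217 1.299
v -2.221 1.215 2.543
v 0.321 -0.195 2.297
v -0.341 -0.197 3.541
v -0.413 1.767 1.909
v -1.075 1.764 3.154
v 2.004 1.291 0.385
v 2.684 1.105 1.235
v 2.136 -0.425 -0.095
v 2.816 -0.611 0.755
v 1.75 -0.389 0.938
v 1.668 0.672 1.235
v 3.152 0.008 -0.095
v 3.07 1.069 0.202
v 3.393 0.312 0.938
v 2.526 0.067 1.577
v 2.294 0.613 -0.437
v 1.427 0.368 0.202
v 2.333 1.348 0.852
v 2.487 -0.668 0.288
v 1.861 -0.538 0.395
v 2.26 -0.647 0.895
v 1.736 1.094 0.852
v 2.135 0.985 1.352
v 1.586 0.107 1.177
v 2.685 -0.305 -0.212
v 3.084 -0.414 0.288
v 2.56 1.327 0.245
v 2.959 1.218 0.745
v 3.234 0.573 -0.037
v 3.149 0.773 1.178
v 3.226 -0.235 0.895
v 3.424 0.129 0.396
v 3.376 0.752 0.57
v 2.639 0.629 1.553
v 2.717 -0.379 1.271
v 2.09 -0.249 1.379
v 2.042 0.374 1.553
v 3.056 0.163 1.379
v 2.103 1.059 -0.131
v 2.181 0.051 -0.413
v 2.778 0.306 -0.413
v 2.73 0.929 -0.239
v 1.594 0.915 0.245
v 1.671 -0.093 -0.038
v 1.444 -0.072 0.57
v 1.396 0.551 0.744
v 1.764 0.517 -0.239
f 2 4 1
f 5 2 1
f 1 4 3
f 3 5 1
f 2 8 4
f 6 2 5
f 6 8 2
f 4 8 3
f 7 5 3
f 3 8 7
f 7 6 5
f 8 6 7
f 9 46 25
f 46 20 49
f 25 49 14
f 46 49 25
f 9 25 21
f 25 14 26
f 21 26 10
f 25 26 21
f 9 21 30
f 21 10 31
f 30 31 16
f 21 31 30
f 9 30 42
f 30 16 45
f 42 45 19
f 30 45 42
f 9 42 46
f 42 19 50
f 46 50 20
f 42 50 46
f 10 26 37
f 26 14 40
f 37 40 18
f 26 40 37
f 14 49 27
f 49 20 48
f 27 48 13
f 49 48 27
f 20 50 47
f 50 19 43
f 47 43 11
f 50 43 47
f 19 45 44
f 45 16 32
f 44 32 15
f 45 32 44
f 16 31 36
f 31 10 33
f 36 33 17
f 31 33 36
f 12 38 24
f 38 18 39
f 24 39 13
f 38 39 24
f 12 24 22
f 24 13 23
f 22 23 11
f 24 23 22
f 12 22 29
f 22 11 28
f 29 28 15
f 22 28 29
f 12 29 34
f 29 15 35
f 34 35 17
f 29 35 34
f 12 34 38
f 34 17 41
f 38 41 18
f 34 41 38
f 13 39 27
f 39 18 40
f 27 40 14
f 39 40 27
f 11 23 47
f 23 13 48
f 47 48 20
f 23 48 47
f 15 28 44
f 28 11 43
f 44 43 19
f 28 43 44
f 17 35 36
f 35 15 32
f 36 32 16
f 35 32 36
f 18 41 37
f 41 17 33
f 37 33 10
f 41 33 37



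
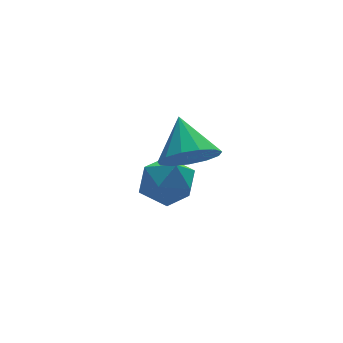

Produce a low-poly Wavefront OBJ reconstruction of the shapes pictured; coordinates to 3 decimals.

v -3.16 -3.573 -0.428
v -2.16 -3.543 -0.627
v -2.98 -2.327 0.668
v -2.41 -3.181 -0.997
v -2.898 -2.944 -1.187
v -3.469 -2.906 -1.136
v -3.942 -3.08 -0.86
v -4.167 -3.411 -0.447
v -4.072 -3.793 -0.029
v -3.688 -4.105 0.263
v -3.136 -4.249 0.335
v -2.592 -4.178 0.165
v -2.228 -3.915 -0.194
v -2.216 0.334 -3.047
v -1.542 -0.422 -3.432
v -3.518 -0.338 -4.008
v -2.844 -1.094 -4.393
v -3.149 -1.118 -3.354
v -2.344 -0.703 -2.76
v -2.716 -0.057 -4.68
v -1.911 0.358 -4.086
v -1.851 -0.664 -4.441
v -2.119 -1.319 -3.621
v -2.941 0.559 -3.819
v -3.209 -0.096 -2.999
f 2 1 4
f 2 4 3
f 4 1 5
f 4 5 3
f 5 1 6
f 5 6 3
f 6 1 7
f 6 7 3
f 7 1 8
f 7 8 3
f 8 1 9
f 8 9 3
f 9 1 10
f 9 10 3
f 10 1 11
f 10 11 3
f 11 1 12
f 11 12 3
f 12 1 13
f 12 13 3
f 13 1 2
f 13 2 3
f 14 25 19
f 14 19 15
f 14 15 21
f 14 21 24
f 14 24 25
f 15 19 23
f 19 25 18
f 25 24 16
f 24 21 20
f 21 15 22
f 17 23 18
f 17 18 16
f 17 16 20
f 17 20 22
f 17 22 23
f 18 23 19
f 16 18 25
f 20 16 24
f 22 20 21
f 23 22 15

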